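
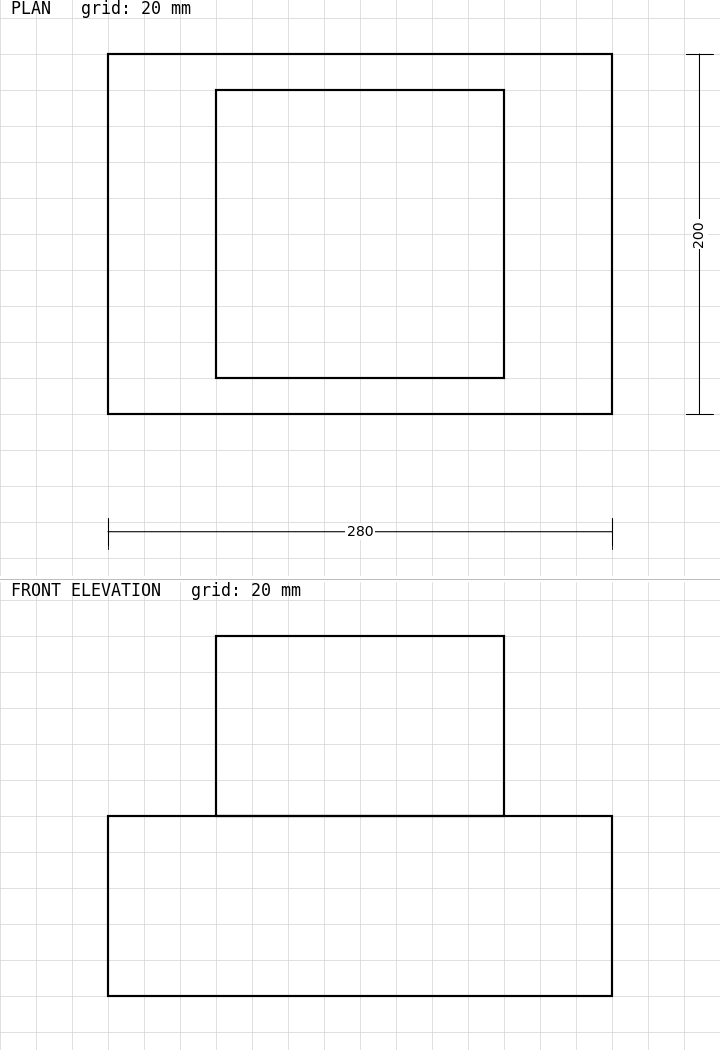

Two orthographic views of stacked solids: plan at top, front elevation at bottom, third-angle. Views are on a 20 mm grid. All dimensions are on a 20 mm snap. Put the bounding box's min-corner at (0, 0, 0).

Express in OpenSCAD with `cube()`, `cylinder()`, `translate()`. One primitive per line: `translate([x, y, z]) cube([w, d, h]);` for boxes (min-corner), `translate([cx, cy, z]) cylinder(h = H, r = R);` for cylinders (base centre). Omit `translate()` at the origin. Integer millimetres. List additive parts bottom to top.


cube([280, 200, 100]);
translate([60, 20, 100]) cube([160, 160, 100]);


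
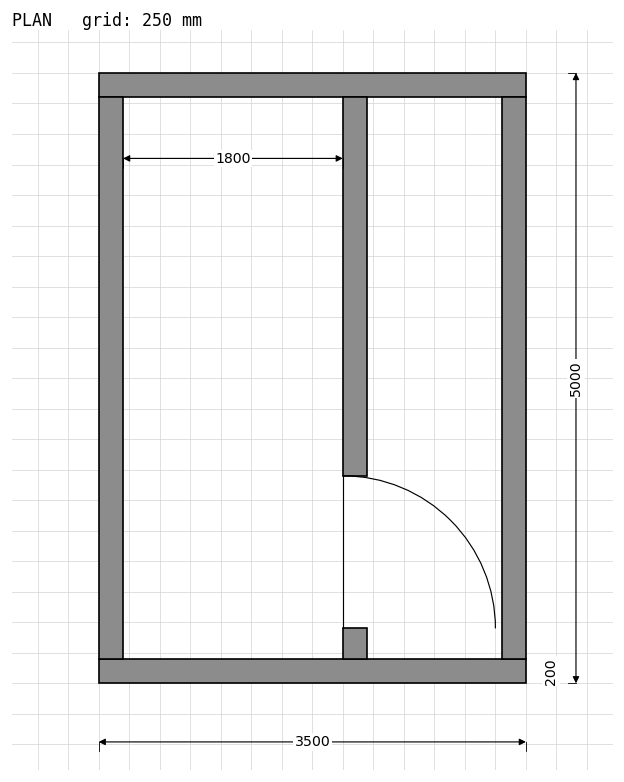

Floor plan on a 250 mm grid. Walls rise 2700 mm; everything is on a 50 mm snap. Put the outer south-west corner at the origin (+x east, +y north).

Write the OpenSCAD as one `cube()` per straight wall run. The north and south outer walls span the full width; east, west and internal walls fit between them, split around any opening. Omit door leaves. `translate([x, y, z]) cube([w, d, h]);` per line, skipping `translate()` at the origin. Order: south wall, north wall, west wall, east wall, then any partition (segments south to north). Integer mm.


cube([3500, 200, 2700]);
translate([0, 4800, 0]) cube([3500, 200, 2700]);
translate([0, 200, 0]) cube([200, 4600, 2700]);
translate([3300, 200, 0]) cube([200, 4600, 2700]);
translate([2000, 200, 0]) cube([200, 250, 2700]);
translate([2000, 1700, 0]) cube([200, 3100, 2700]);


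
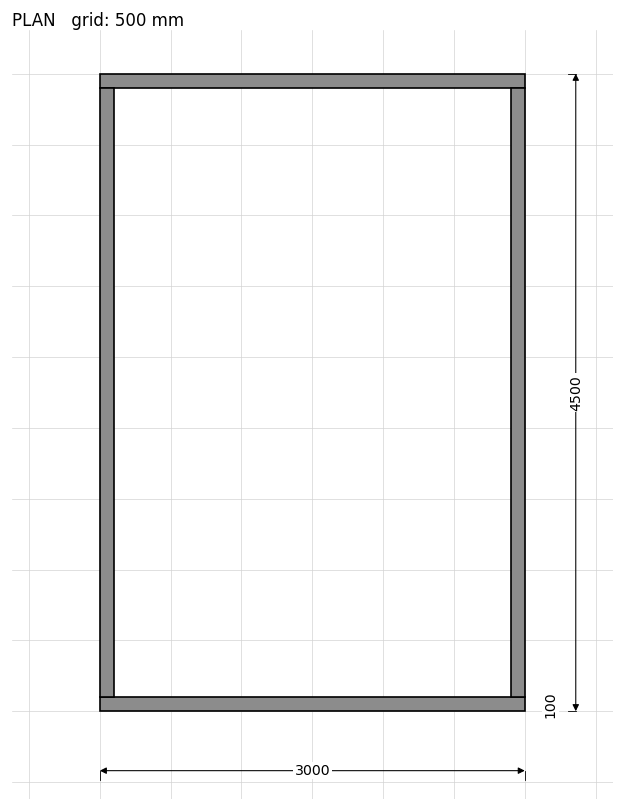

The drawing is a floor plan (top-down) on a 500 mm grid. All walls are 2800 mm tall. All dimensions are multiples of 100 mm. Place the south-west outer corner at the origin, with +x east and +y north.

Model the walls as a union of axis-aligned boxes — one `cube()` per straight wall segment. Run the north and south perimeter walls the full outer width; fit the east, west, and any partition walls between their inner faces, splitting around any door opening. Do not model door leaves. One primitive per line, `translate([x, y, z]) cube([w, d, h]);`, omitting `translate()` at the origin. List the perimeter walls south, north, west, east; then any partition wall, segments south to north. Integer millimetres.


cube([3000, 100, 2800]);
translate([0, 4400, 0]) cube([3000, 100, 2800]);
translate([0, 100, 0]) cube([100, 4300, 2800]);
translate([2900, 100, 0]) cube([100, 4300, 2800]);


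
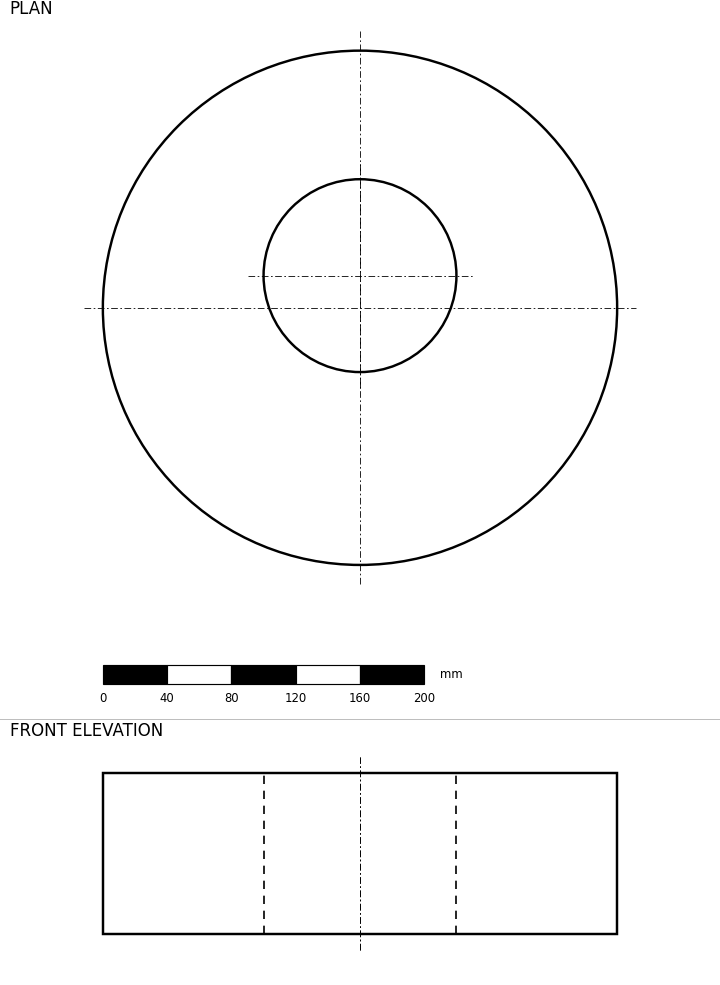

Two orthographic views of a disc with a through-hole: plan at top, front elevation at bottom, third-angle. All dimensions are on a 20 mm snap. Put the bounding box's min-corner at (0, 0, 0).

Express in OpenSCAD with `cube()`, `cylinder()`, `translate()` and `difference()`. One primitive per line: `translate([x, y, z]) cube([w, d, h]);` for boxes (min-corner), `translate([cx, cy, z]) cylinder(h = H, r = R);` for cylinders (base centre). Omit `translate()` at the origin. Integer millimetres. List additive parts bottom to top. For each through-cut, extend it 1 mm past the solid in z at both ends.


difference() {
  translate([160, 160, 0]) cylinder(h = 100, r = 160);
  translate([160, 180, -1]) cylinder(h = 102, r = 60);
}


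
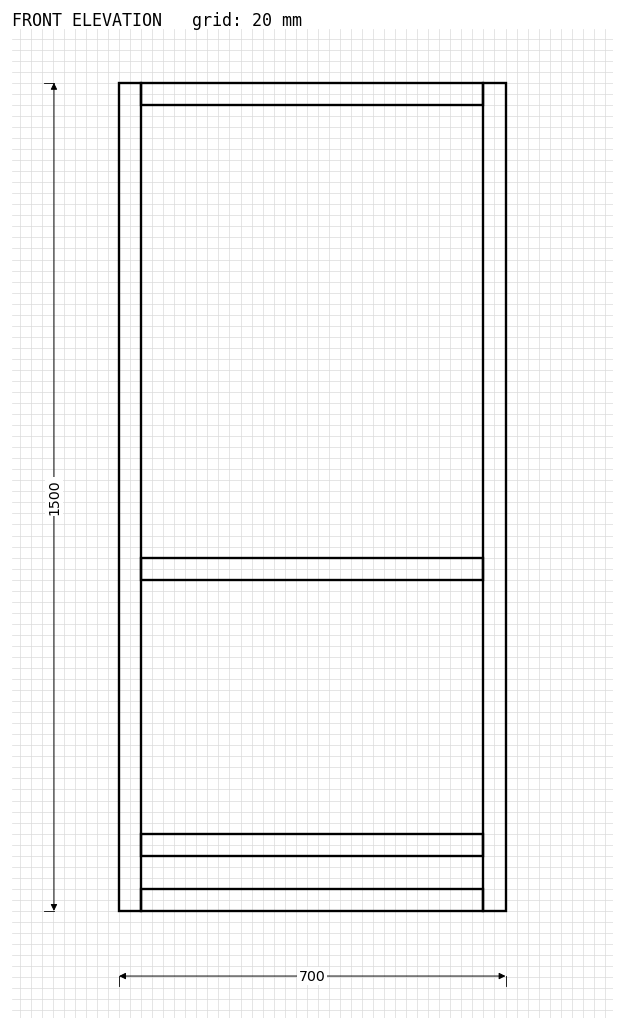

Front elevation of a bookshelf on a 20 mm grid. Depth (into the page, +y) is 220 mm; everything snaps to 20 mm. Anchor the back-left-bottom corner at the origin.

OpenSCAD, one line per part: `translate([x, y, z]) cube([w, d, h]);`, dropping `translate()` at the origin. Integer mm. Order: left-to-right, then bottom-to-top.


cube([40, 220, 1500]);
translate([40, 0, 0]) cube([620, 220, 40]);
translate([40, 0, 100]) cube([620, 220, 40]);
translate([40, 0, 600]) cube([620, 220, 40]);
translate([40, 0, 1460]) cube([620, 220, 40]);
translate([660, 0, 0]) cube([40, 220, 1500]);


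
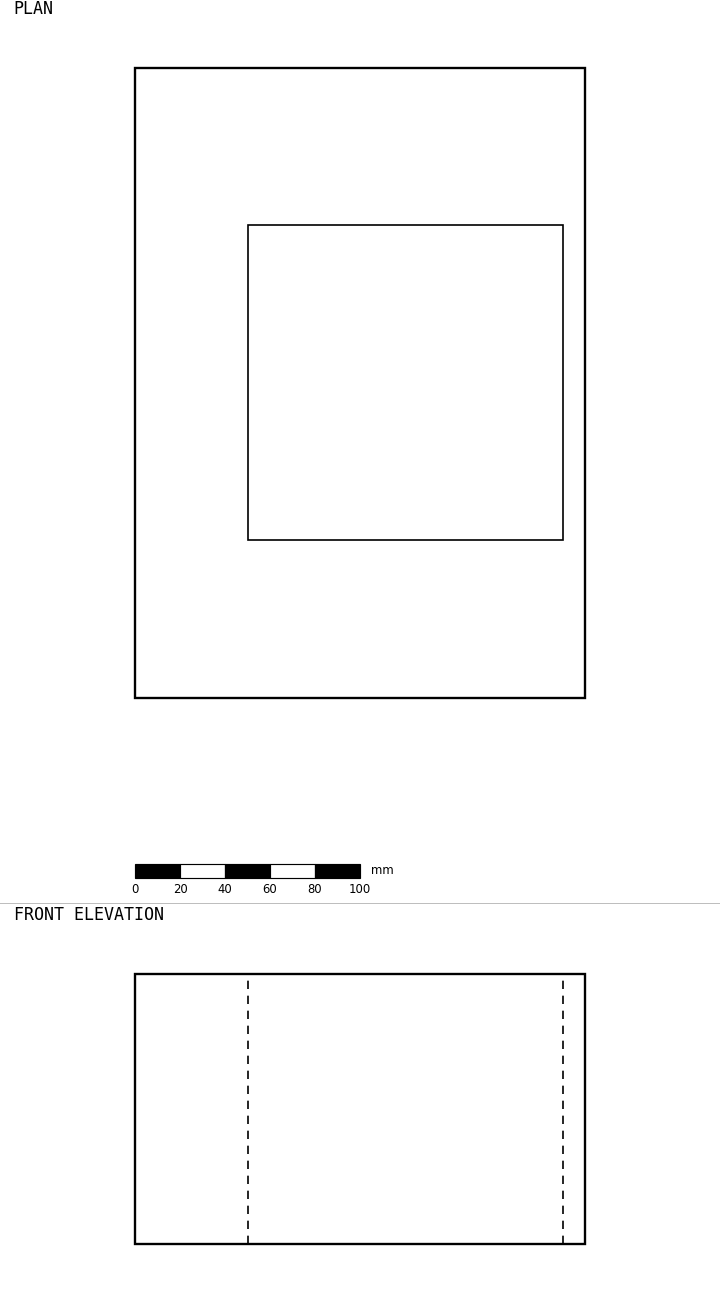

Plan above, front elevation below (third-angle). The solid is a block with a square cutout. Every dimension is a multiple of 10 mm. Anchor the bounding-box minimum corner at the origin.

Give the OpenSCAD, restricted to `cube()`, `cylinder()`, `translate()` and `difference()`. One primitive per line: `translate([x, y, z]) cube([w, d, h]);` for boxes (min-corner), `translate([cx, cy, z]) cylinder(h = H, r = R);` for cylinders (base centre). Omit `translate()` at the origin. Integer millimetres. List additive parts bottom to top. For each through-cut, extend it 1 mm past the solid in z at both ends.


difference() {
  cube([200, 280, 120]);
  translate([50, 70, -1]) cube([140, 140, 122]);
}


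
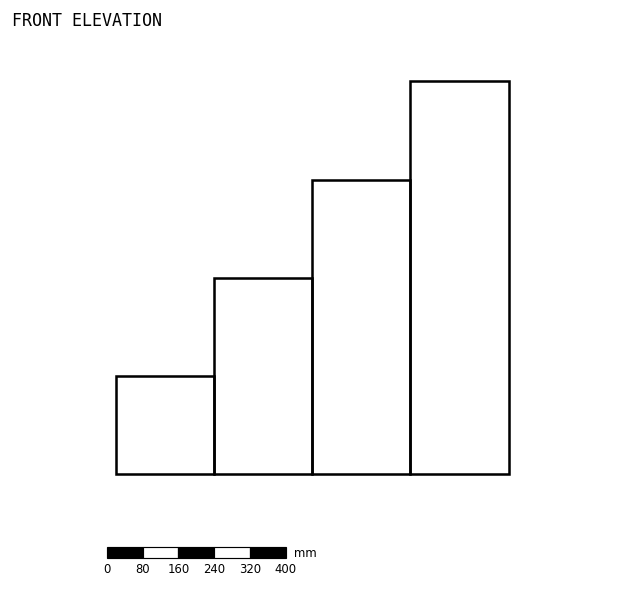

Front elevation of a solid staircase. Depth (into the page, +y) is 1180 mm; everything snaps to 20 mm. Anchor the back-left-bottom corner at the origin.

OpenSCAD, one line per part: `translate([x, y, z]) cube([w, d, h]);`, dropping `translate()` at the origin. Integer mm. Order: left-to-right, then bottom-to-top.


cube([220, 1180, 220]);
translate([220, 0, 0]) cube([220, 1180, 440]);
translate([440, 0, 0]) cube([220, 1180, 660]);
translate([660, 0, 0]) cube([220, 1180, 880]);


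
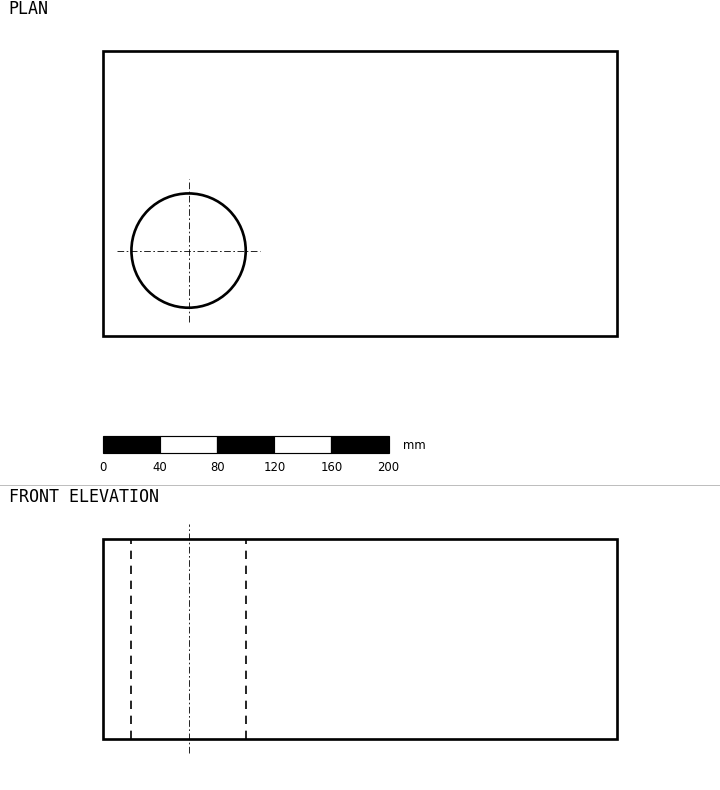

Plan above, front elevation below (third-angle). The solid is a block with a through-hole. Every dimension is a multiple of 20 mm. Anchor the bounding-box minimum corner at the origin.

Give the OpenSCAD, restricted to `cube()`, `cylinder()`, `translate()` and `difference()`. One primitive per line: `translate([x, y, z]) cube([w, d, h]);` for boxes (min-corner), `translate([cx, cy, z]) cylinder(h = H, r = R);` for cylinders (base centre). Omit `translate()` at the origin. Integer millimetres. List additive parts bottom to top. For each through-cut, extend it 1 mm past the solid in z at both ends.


difference() {
  cube([360, 200, 140]);
  translate([60, 60, -1]) cylinder(h = 142, r = 40);
}


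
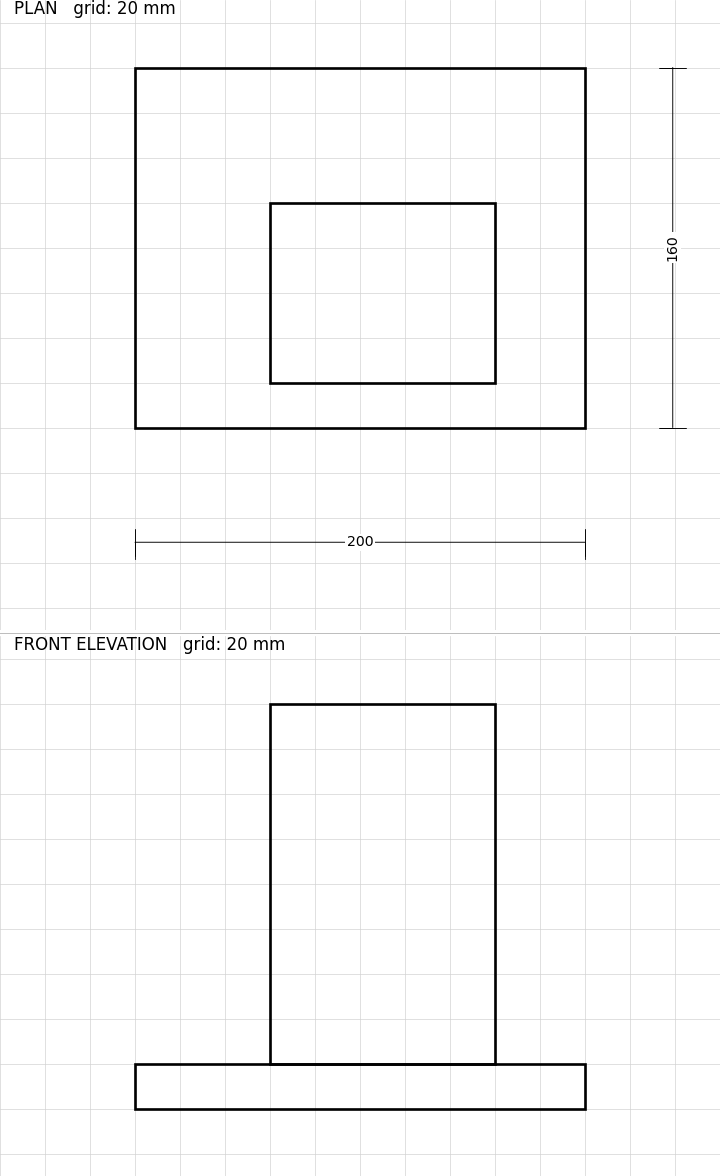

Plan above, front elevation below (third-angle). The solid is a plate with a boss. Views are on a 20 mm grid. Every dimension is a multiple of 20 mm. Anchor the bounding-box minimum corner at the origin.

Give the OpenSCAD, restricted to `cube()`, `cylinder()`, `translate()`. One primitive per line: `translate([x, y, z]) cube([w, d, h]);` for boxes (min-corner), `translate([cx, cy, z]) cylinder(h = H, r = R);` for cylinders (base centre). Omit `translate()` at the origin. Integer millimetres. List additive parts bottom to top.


cube([200, 160, 20]);
translate([60, 20, 20]) cube([100, 80, 160]);


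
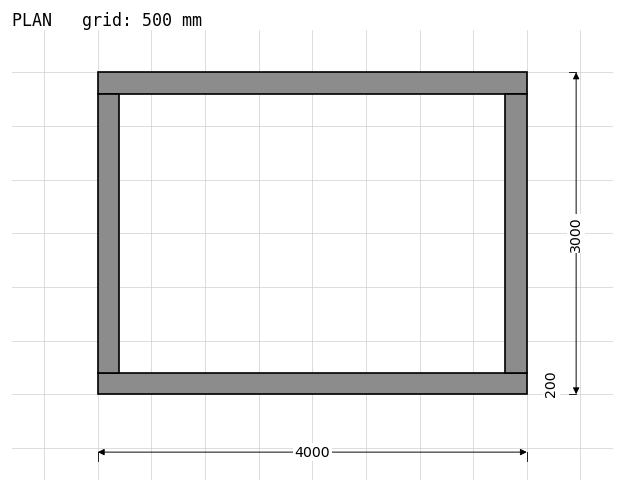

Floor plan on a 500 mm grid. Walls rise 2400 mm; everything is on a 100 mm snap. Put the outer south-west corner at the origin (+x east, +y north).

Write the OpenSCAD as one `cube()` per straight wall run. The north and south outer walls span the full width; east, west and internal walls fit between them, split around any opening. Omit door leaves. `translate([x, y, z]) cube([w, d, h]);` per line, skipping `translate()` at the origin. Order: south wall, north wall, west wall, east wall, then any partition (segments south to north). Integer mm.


cube([4000, 200, 2400]);
translate([0, 2800, 0]) cube([4000, 200, 2400]);
translate([0, 200, 0]) cube([200, 2600, 2400]);
translate([3800, 200, 0]) cube([200, 2600, 2400]);


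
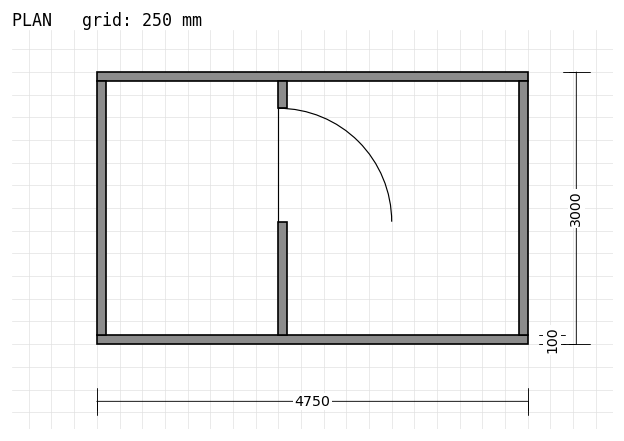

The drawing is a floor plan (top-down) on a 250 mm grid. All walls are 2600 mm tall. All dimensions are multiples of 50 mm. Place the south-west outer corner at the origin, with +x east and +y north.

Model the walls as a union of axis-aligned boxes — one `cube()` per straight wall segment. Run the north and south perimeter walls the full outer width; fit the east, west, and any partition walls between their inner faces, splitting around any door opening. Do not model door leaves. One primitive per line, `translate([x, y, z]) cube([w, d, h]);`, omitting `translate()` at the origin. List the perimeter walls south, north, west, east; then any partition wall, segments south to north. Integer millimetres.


cube([4750, 100, 2600]);
translate([0, 2900, 0]) cube([4750, 100, 2600]);
translate([0, 100, 0]) cube([100, 2800, 2600]);
translate([4650, 100, 0]) cube([100, 2800, 2600]);
translate([2000, 100, 0]) cube([100, 1250, 2600]);
translate([2000, 2600, 0]) cube([100, 300, 2600]);


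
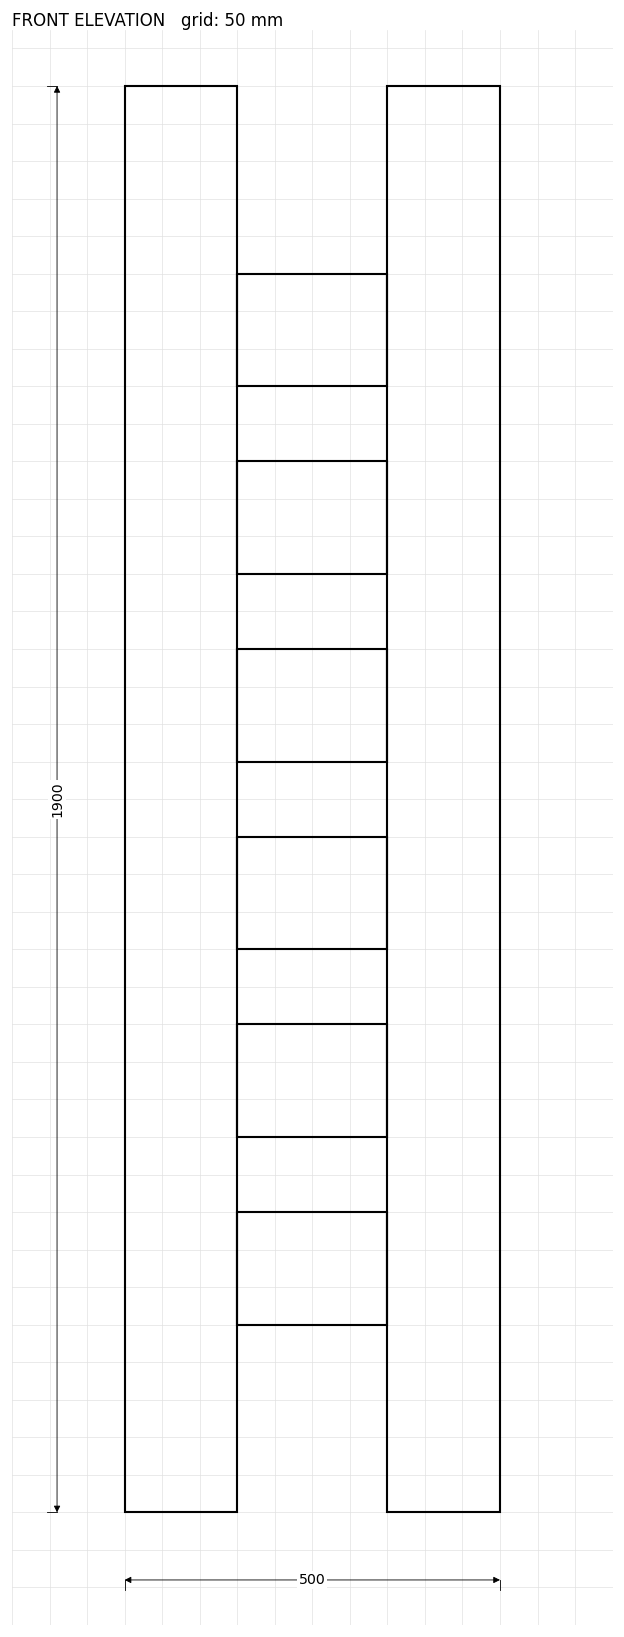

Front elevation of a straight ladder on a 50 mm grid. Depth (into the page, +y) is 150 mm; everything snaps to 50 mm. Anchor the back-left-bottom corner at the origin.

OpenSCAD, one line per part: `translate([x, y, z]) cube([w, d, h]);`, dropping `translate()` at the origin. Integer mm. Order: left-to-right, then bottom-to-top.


cube([150, 150, 1900]);
translate([150, 0, 250]) cube([200, 150, 150]);
translate([150, 0, 500]) cube([200, 150, 150]);
translate([150, 0, 750]) cube([200, 150, 150]);
translate([150, 0, 1000]) cube([200, 150, 150]);
translate([150, 0, 1250]) cube([200, 150, 150]);
translate([150, 0, 1500]) cube([200, 150, 150]);
translate([350, 0, 0]) cube([150, 150, 1900]);


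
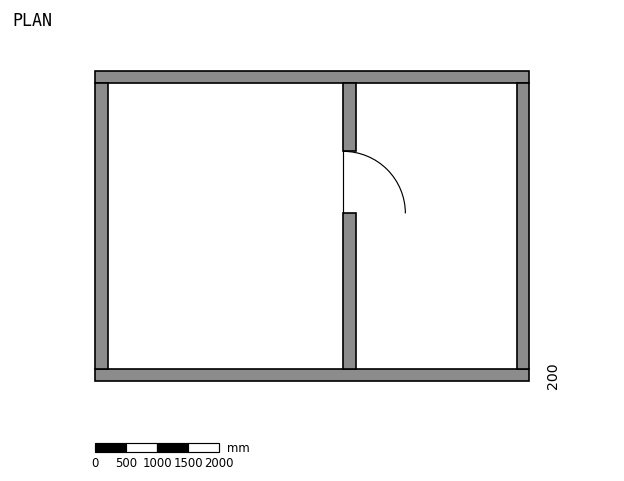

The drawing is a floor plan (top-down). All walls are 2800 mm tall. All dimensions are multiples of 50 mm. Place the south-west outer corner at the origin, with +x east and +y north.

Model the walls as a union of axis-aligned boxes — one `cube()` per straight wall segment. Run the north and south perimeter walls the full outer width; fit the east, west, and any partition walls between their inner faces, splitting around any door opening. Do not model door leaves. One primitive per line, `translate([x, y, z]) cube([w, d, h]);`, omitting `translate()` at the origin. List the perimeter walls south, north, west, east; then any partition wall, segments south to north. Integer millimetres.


cube([7000, 200, 2800]);
translate([0, 4800, 0]) cube([7000, 200, 2800]);
translate([0, 200, 0]) cube([200, 4600, 2800]);
translate([6800, 200, 0]) cube([200, 4600, 2800]);
translate([4000, 200, 0]) cube([200, 2500, 2800]);
translate([4000, 3700, 0]) cube([200, 1100, 2800]);


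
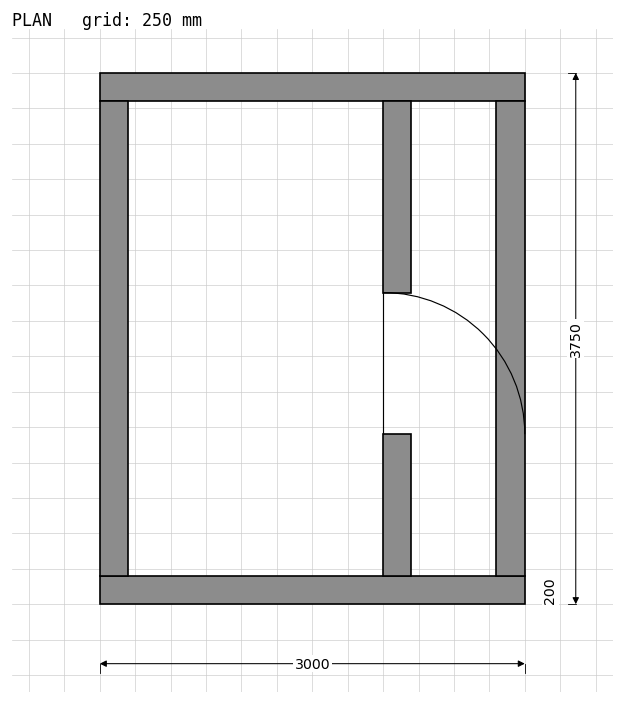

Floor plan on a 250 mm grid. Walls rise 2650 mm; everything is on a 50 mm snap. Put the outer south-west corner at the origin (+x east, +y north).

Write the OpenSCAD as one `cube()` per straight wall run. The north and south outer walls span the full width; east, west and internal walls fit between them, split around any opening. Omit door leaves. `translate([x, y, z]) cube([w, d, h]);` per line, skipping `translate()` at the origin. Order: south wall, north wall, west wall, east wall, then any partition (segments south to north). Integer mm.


cube([3000, 200, 2650]);
translate([0, 3550, 0]) cube([3000, 200, 2650]);
translate([0, 200, 0]) cube([200, 3350, 2650]);
translate([2800, 200, 0]) cube([200, 3350, 2650]);
translate([2000, 200, 0]) cube([200, 1000, 2650]);
translate([2000, 2200, 0]) cube([200, 1350, 2650]);


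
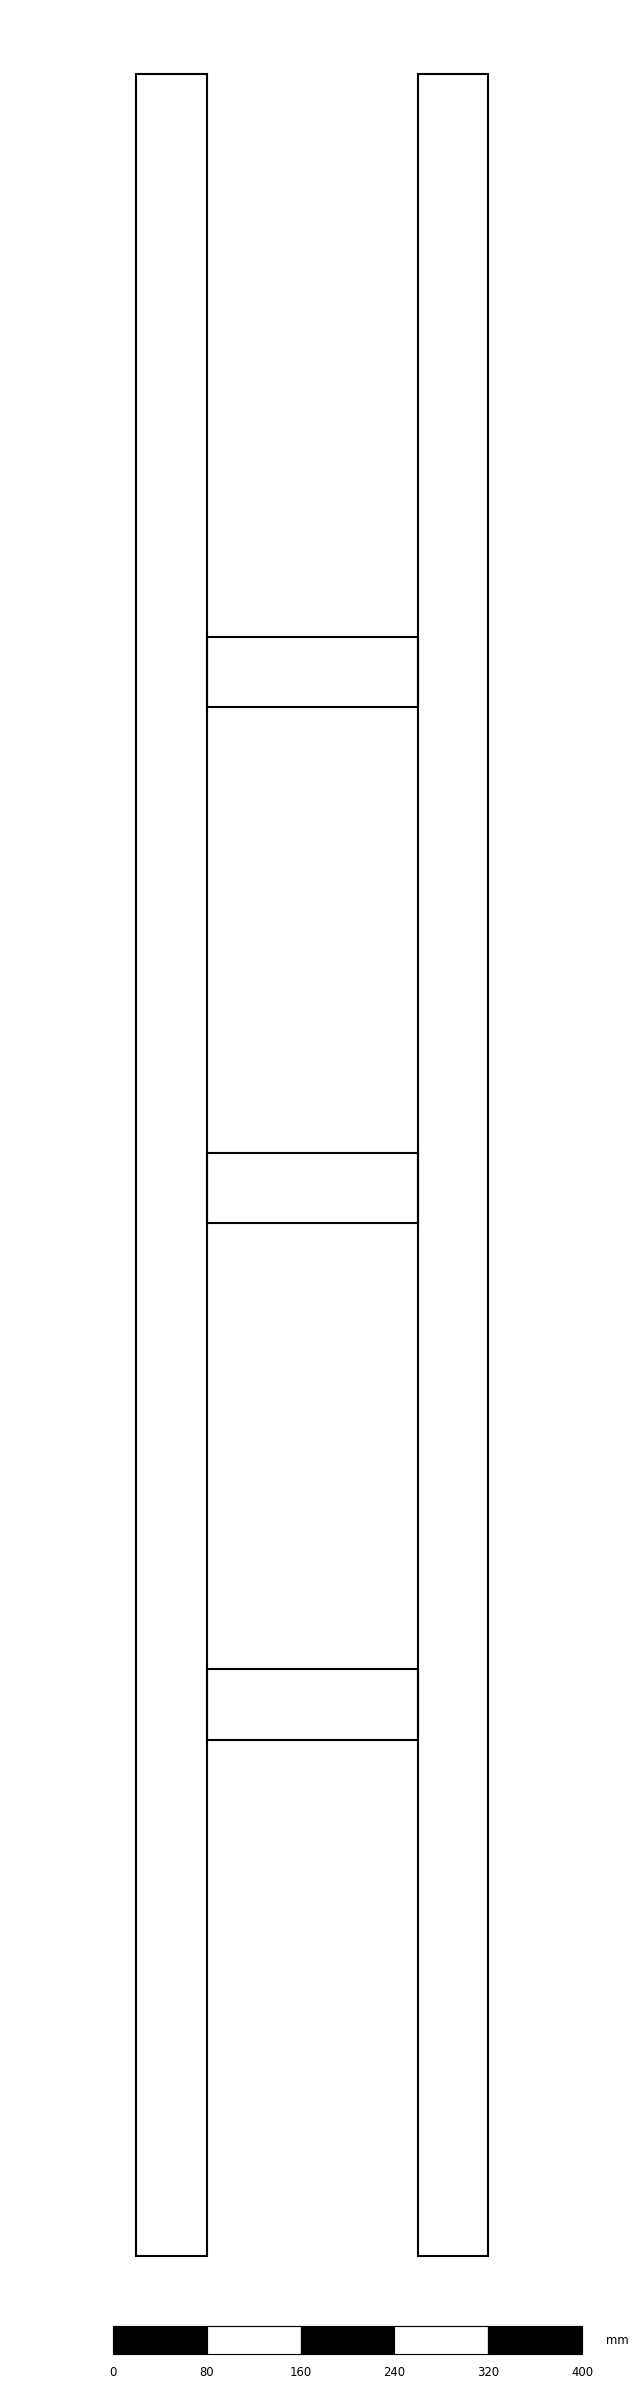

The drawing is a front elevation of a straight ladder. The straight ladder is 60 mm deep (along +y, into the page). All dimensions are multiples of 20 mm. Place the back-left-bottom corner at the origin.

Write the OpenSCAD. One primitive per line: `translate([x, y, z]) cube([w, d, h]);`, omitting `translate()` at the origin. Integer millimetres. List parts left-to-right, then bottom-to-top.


cube([60, 60, 1860]);
translate([60, 0, 440]) cube([180, 60, 60]);
translate([60, 0, 880]) cube([180, 60, 60]);
translate([60, 0, 1320]) cube([180, 60, 60]);
translate([240, 0, 0]) cube([60, 60, 1860]);


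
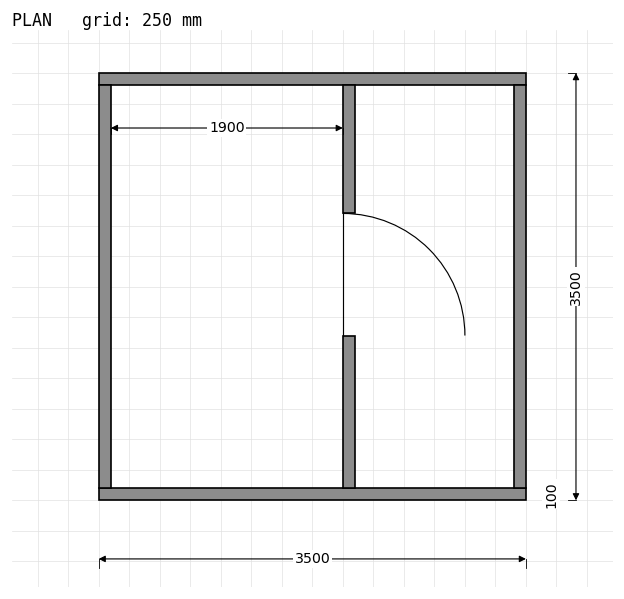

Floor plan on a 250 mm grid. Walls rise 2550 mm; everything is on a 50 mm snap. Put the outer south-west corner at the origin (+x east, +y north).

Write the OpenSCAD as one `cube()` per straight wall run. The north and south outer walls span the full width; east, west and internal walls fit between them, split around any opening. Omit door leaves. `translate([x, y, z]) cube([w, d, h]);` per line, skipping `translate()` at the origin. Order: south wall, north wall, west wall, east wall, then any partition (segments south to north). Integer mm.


cube([3500, 100, 2550]);
translate([0, 3400, 0]) cube([3500, 100, 2550]);
translate([0, 100, 0]) cube([100, 3300, 2550]);
translate([3400, 100, 0]) cube([100, 3300, 2550]);
translate([2000, 100, 0]) cube([100, 1250, 2550]);
translate([2000, 2350, 0]) cube([100, 1050, 2550]);


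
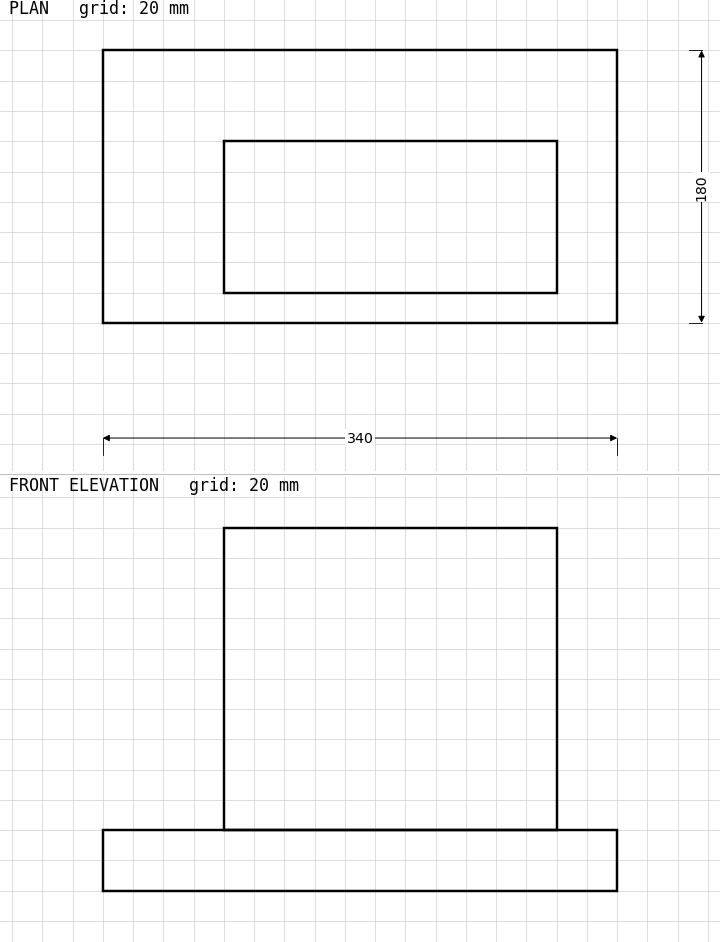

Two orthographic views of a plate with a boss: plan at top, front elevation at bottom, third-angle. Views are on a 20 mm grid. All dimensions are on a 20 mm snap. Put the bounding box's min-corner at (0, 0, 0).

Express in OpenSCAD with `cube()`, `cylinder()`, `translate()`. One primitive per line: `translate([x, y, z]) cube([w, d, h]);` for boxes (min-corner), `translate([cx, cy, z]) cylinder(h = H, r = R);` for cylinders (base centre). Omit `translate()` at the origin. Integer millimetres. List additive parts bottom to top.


cube([340, 180, 40]);
translate([80, 20, 40]) cube([220, 100, 200]);


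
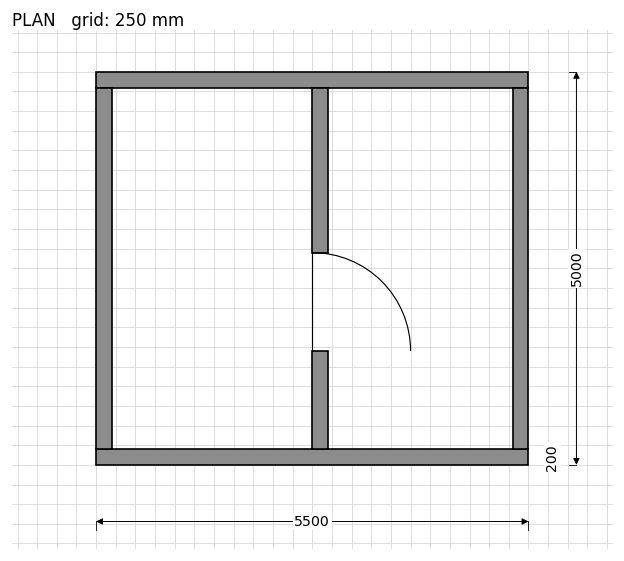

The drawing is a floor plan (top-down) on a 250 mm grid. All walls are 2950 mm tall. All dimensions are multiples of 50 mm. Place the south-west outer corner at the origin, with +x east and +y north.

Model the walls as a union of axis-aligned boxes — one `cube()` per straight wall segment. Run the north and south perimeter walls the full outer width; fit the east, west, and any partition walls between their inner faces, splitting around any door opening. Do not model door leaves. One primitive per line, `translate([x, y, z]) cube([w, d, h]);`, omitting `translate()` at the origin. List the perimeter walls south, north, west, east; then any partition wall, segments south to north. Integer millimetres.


cube([5500, 200, 2950]);
translate([0, 4800, 0]) cube([5500, 200, 2950]);
translate([0, 200, 0]) cube([200, 4600, 2950]);
translate([5300, 200, 0]) cube([200, 4600, 2950]);
translate([2750, 200, 0]) cube([200, 1250, 2950]);
translate([2750, 2700, 0]) cube([200, 2100, 2950]);


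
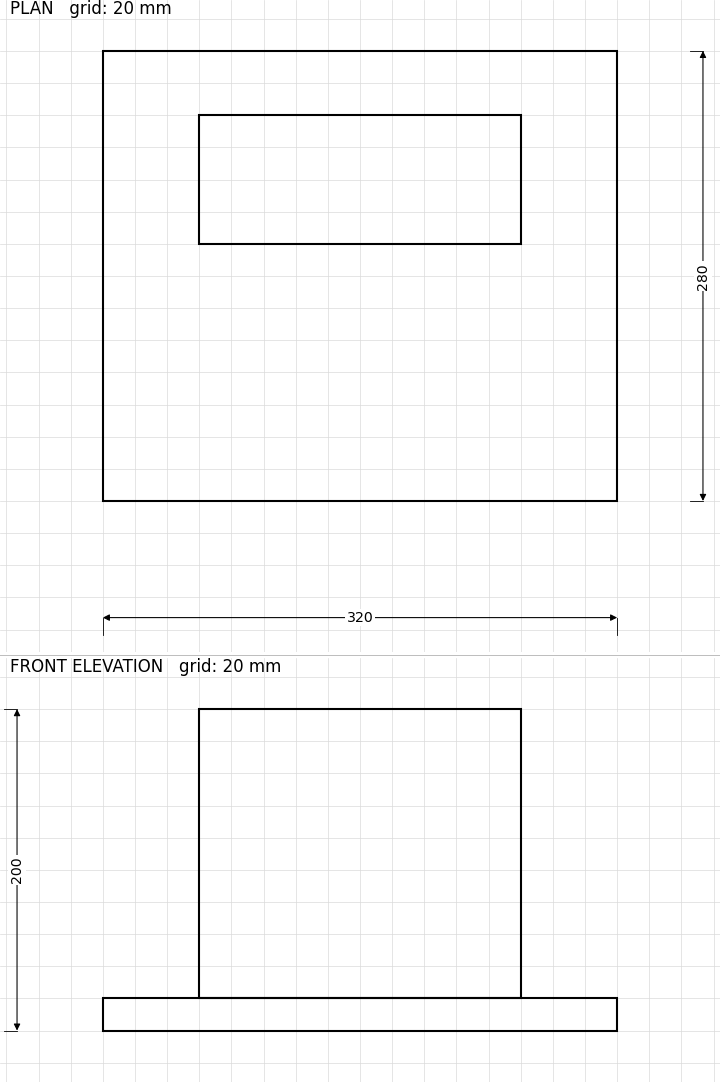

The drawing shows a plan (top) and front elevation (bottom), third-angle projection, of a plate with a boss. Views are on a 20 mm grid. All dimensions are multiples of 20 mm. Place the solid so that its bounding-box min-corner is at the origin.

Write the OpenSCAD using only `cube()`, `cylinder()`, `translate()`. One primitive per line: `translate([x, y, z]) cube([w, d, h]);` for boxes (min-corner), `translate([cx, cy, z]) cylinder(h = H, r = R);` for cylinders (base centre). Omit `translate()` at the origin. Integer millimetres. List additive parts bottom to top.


cube([320, 280, 20]);
translate([60, 160, 20]) cube([200, 80, 180]);


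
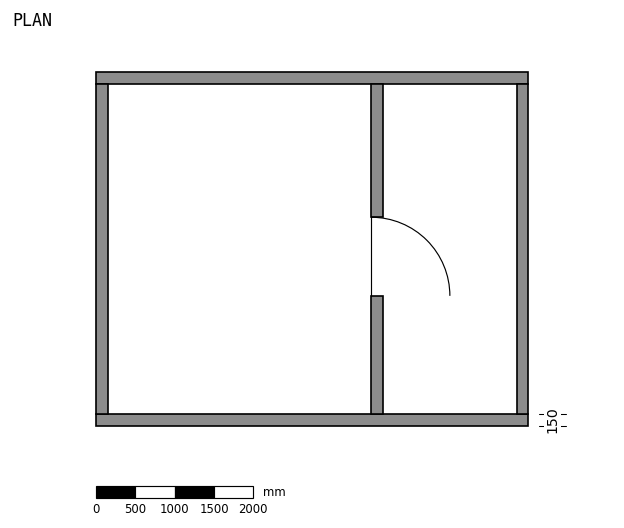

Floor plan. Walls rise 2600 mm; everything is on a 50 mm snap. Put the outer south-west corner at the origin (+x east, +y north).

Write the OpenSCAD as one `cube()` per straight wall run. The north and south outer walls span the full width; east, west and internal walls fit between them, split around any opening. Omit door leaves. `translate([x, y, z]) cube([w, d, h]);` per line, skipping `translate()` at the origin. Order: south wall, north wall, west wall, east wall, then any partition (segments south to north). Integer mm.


cube([5500, 150, 2600]);
translate([0, 4350, 0]) cube([5500, 150, 2600]);
translate([0, 150, 0]) cube([150, 4200, 2600]);
translate([5350, 150, 0]) cube([150, 4200, 2600]);
translate([3500, 150, 0]) cube([150, 1500, 2600]);
translate([3500, 2650, 0]) cube([150, 1700, 2600]);


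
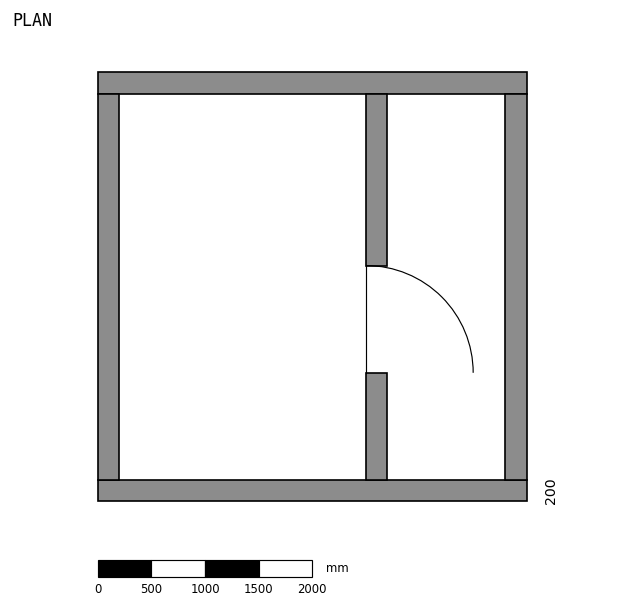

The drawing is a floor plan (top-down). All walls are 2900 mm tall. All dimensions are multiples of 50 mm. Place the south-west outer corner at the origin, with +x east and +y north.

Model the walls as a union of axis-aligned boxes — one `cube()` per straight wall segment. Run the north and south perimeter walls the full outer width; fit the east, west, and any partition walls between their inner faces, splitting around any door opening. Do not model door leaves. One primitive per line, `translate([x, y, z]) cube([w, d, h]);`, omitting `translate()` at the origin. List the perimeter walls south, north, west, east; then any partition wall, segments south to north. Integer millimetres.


cube([4000, 200, 2900]);
translate([0, 3800, 0]) cube([4000, 200, 2900]);
translate([0, 200, 0]) cube([200, 3600, 2900]);
translate([3800, 200, 0]) cube([200, 3600, 2900]);
translate([2500, 200, 0]) cube([200, 1000, 2900]);
translate([2500, 2200, 0]) cube([200, 1600, 2900]);


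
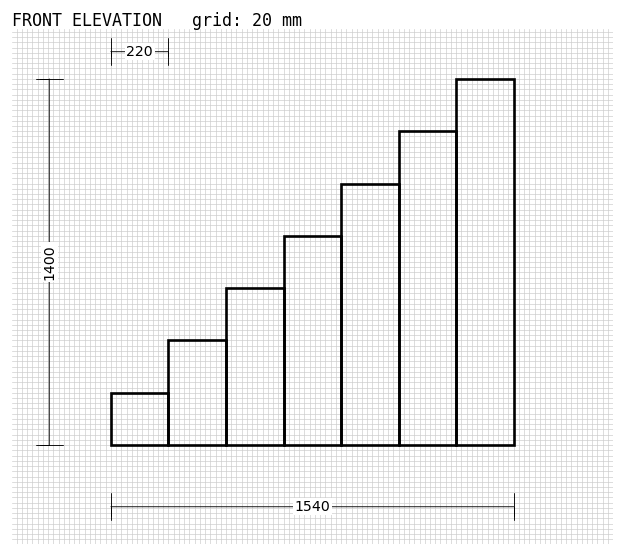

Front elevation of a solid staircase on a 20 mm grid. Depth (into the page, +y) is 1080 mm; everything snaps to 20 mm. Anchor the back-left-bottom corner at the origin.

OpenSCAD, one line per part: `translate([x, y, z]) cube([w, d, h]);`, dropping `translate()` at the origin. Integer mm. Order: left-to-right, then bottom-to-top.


cube([220, 1080, 200]);
translate([220, 0, 0]) cube([220, 1080, 400]);
translate([440, 0, 0]) cube([220, 1080, 600]);
translate([660, 0, 0]) cube([220, 1080, 800]);
translate([880, 0, 0]) cube([220, 1080, 1000]);
translate([1100, 0, 0]) cube([220, 1080, 1200]);
translate([1320, 0, 0]) cube([220, 1080, 1400]);


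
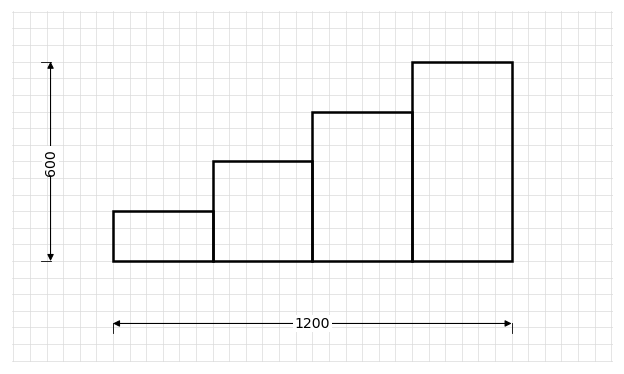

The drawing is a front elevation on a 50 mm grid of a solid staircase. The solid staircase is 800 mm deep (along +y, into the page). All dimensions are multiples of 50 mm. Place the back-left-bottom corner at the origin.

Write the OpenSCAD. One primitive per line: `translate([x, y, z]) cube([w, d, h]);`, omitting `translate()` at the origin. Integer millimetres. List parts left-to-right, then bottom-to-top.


cube([300, 800, 150]);
translate([300, 0, 0]) cube([300, 800, 300]);
translate([600, 0, 0]) cube([300, 800, 450]);
translate([900, 0, 0]) cube([300, 800, 600]);


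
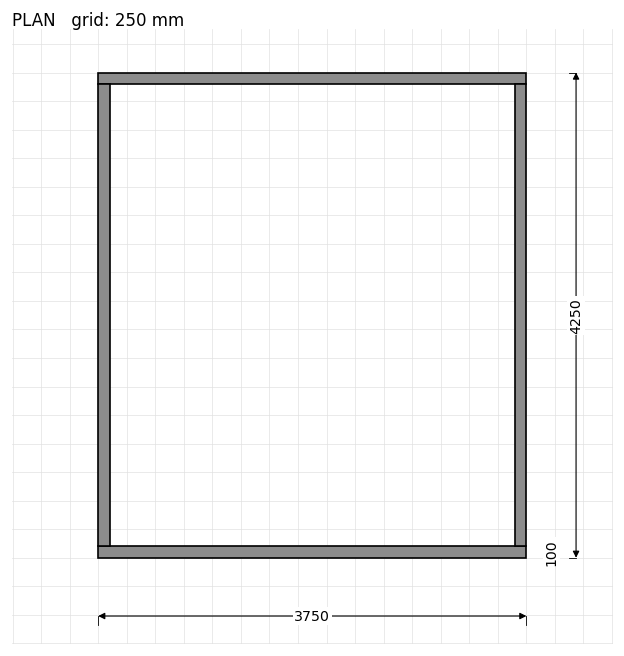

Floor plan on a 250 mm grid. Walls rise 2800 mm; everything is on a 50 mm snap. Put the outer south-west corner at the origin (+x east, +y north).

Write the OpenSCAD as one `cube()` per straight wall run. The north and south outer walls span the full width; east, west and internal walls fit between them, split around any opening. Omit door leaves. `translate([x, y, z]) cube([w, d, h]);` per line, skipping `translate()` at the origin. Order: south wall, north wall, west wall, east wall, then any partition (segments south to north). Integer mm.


cube([3750, 100, 2800]);
translate([0, 4150, 0]) cube([3750, 100, 2800]);
translate([0, 100, 0]) cube([100, 4050, 2800]);
translate([3650, 100, 0]) cube([100, 4050, 2800]);


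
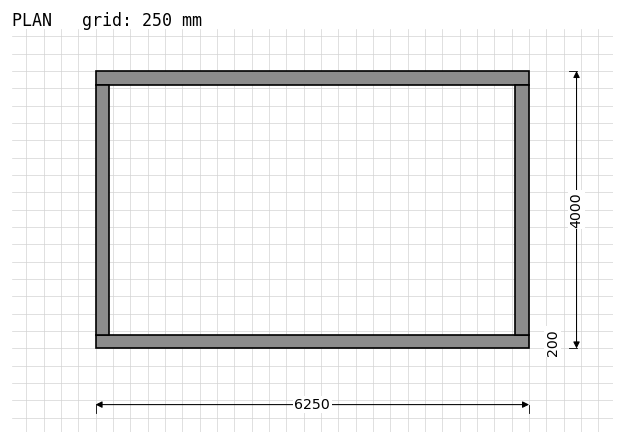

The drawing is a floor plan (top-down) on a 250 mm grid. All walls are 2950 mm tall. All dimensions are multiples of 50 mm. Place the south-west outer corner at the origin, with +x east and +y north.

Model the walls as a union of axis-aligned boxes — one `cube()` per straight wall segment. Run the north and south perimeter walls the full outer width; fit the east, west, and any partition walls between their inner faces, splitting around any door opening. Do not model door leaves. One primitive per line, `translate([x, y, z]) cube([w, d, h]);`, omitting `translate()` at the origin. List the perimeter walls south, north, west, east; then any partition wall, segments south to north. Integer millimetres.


cube([6250, 200, 2950]);
translate([0, 3800, 0]) cube([6250, 200, 2950]);
translate([0, 200, 0]) cube([200, 3600, 2950]);
translate([6050, 200, 0]) cube([200, 3600, 2950]);


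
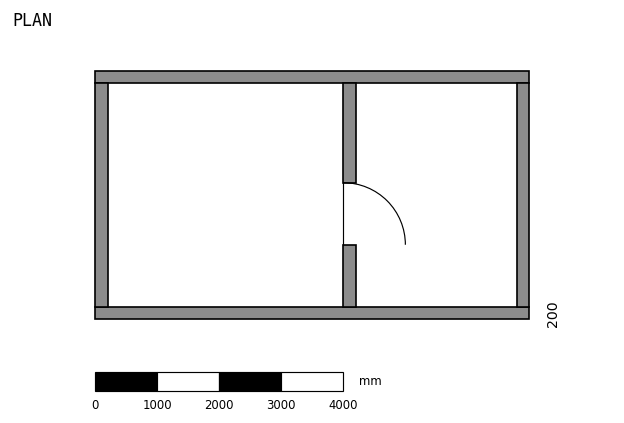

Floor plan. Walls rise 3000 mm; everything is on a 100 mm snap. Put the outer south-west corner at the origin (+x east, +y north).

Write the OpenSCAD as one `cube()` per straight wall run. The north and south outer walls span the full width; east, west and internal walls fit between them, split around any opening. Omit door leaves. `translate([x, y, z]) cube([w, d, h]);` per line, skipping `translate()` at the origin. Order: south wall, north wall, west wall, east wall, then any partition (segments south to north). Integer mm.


cube([7000, 200, 3000]);
translate([0, 3800, 0]) cube([7000, 200, 3000]);
translate([0, 200, 0]) cube([200, 3600, 3000]);
translate([6800, 200, 0]) cube([200, 3600, 3000]);
translate([4000, 200, 0]) cube([200, 1000, 3000]);
translate([4000, 2200, 0]) cube([200, 1600, 3000]);


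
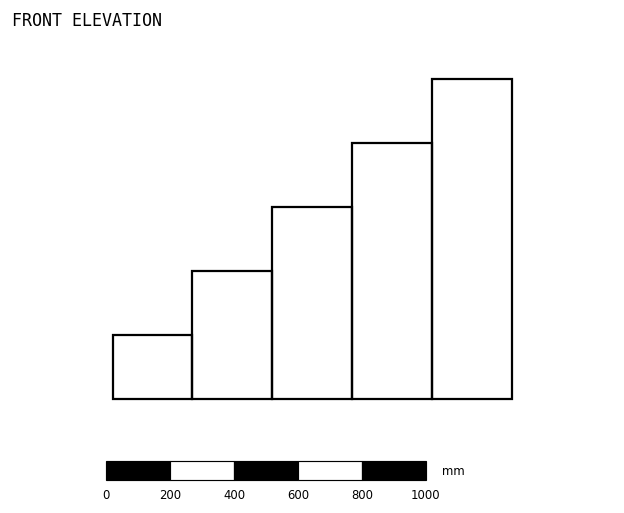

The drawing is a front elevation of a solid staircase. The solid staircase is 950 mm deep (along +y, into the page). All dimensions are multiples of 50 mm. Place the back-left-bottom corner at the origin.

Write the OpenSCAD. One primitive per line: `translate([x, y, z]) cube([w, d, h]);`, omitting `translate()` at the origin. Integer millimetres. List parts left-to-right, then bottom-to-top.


cube([250, 950, 200]);
translate([250, 0, 0]) cube([250, 950, 400]);
translate([500, 0, 0]) cube([250, 950, 600]);
translate([750, 0, 0]) cube([250, 950, 800]);
translate([1000, 0, 0]) cube([250, 950, 1000]);


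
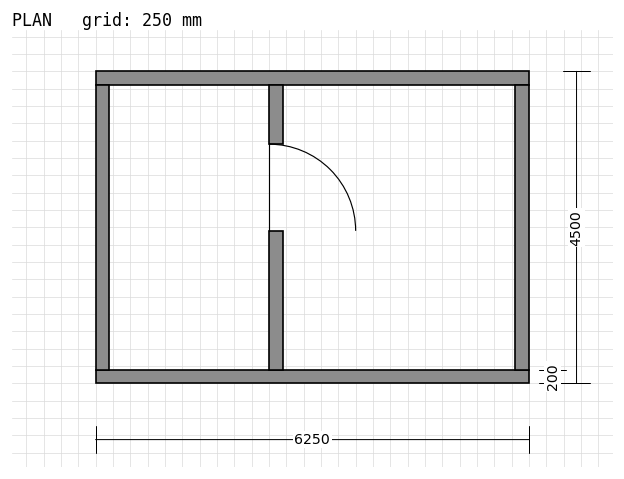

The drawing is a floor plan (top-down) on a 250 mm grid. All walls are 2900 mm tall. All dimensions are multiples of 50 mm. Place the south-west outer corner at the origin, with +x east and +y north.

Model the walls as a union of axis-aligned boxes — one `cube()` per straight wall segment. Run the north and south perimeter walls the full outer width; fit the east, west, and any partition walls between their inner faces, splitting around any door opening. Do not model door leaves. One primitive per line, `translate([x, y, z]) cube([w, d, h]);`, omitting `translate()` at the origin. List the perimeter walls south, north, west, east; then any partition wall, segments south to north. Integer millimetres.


cube([6250, 200, 2900]);
translate([0, 4300, 0]) cube([6250, 200, 2900]);
translate([0, 200, 0]) cube([200, 4100, 2900]);
translate([6050, 200, 0]) cube([200, 4100, 2900]);
translate([2500, 200, 0]) cube([200, 2000, 2900]);
translate([2500, 3450, 0]) cube([200, 850, 2900]);


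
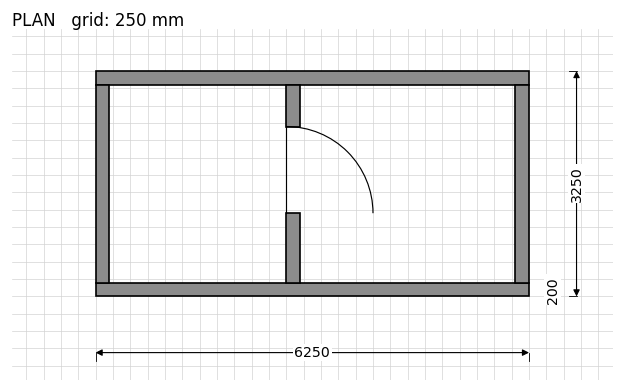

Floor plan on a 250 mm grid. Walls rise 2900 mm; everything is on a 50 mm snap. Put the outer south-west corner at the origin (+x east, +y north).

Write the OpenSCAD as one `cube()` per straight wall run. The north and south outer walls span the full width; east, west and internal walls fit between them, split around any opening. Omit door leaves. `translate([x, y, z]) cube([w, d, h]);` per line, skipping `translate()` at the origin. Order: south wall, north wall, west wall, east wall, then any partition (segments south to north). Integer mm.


cube([6250, 200, 2900]);
translate([0, 3050, 0]) cube([6250, 200, 2900]);
translate([0, 200, 0]) cube([200, 2850, 2900]);
translate([6050, 200, 0]) cube([200, 2850, 2900]);
translate([2750, 200, 0]) cube([200, 1000, 2900]);
translate([2750, 2450, 0]) cube([200, 600, 2900]);


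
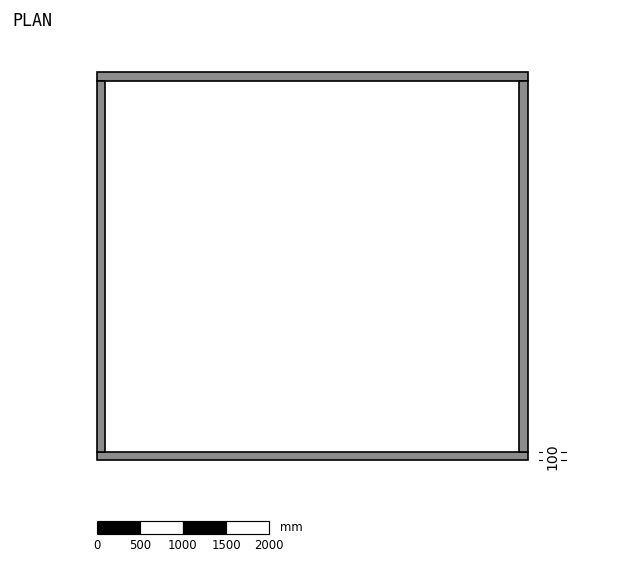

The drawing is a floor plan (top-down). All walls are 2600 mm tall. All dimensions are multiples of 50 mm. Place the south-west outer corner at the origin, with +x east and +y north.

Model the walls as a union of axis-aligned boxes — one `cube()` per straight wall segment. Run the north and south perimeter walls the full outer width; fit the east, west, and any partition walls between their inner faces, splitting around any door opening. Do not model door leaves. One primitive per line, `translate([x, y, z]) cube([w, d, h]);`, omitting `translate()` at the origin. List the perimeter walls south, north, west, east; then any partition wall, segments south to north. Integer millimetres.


cube([5000, 100, 2600]);
translate([0, 4400, 0]) cube([5000, 100, 2600]);
translate([0, 100, 0]) cube([100, 4300, 2600]);
translate([4900, 100, 0]) cube([100, 4300, 2600]);


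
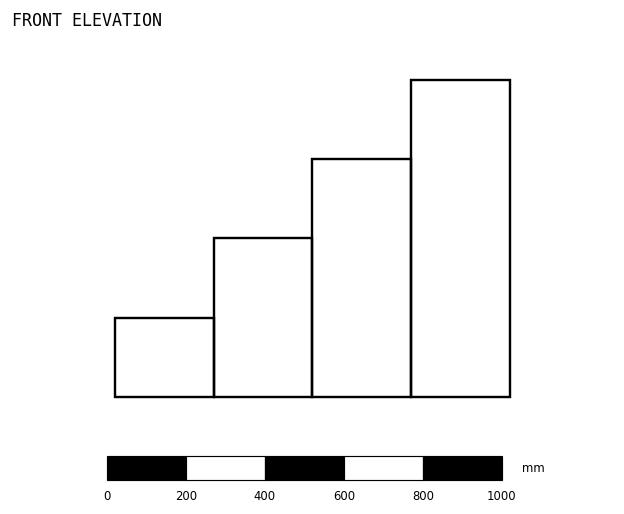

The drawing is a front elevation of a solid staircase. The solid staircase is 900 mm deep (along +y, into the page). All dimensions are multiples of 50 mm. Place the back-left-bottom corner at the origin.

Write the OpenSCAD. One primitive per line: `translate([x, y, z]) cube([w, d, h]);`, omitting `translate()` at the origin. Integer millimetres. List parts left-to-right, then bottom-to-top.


cube([250, 900, 200]);
translate([250, 0, 0]) cube([250, 900, 400]);
translate([500, 0, 0]) cube([250, 900, 600]);
translate([750, 0, 0]) cube([250, 900, 800]);


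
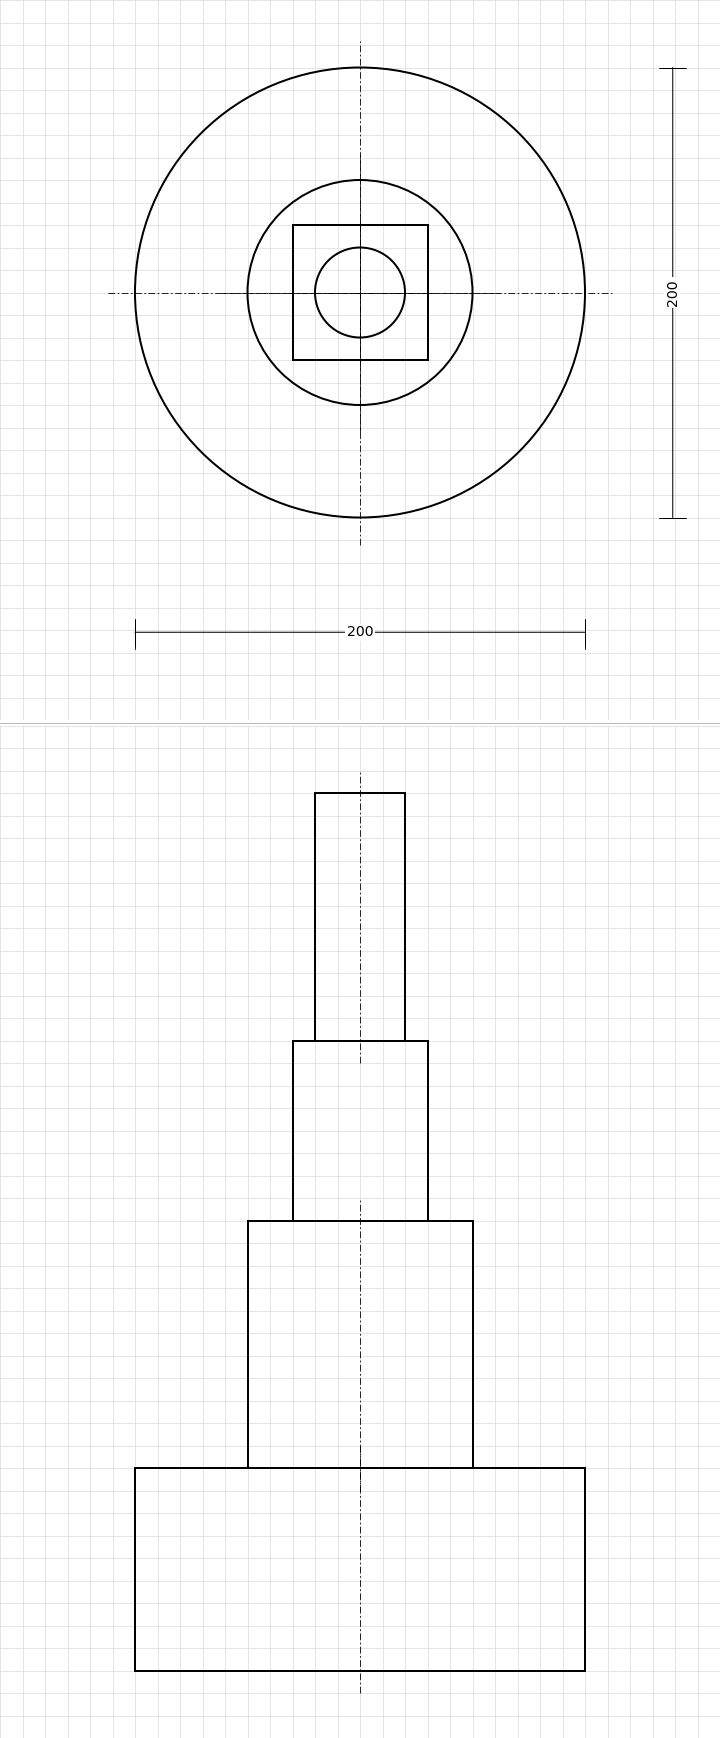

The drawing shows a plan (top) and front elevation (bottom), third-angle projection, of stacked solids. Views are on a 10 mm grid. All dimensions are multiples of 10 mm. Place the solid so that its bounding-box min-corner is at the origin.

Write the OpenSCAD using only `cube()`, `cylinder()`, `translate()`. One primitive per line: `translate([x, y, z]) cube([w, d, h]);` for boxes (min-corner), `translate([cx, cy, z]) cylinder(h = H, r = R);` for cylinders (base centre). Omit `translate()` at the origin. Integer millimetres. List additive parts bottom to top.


translate([100, 100, 0]) cylinder(h = 90, r = 100);
translate([100, 100, 90]) cylinder(h = 110, r = 50);
translate([70, 70, 200]) cube([60, 60, 80]);
translate([100, 100, 280]) cylinder(h = 110, r = 20);


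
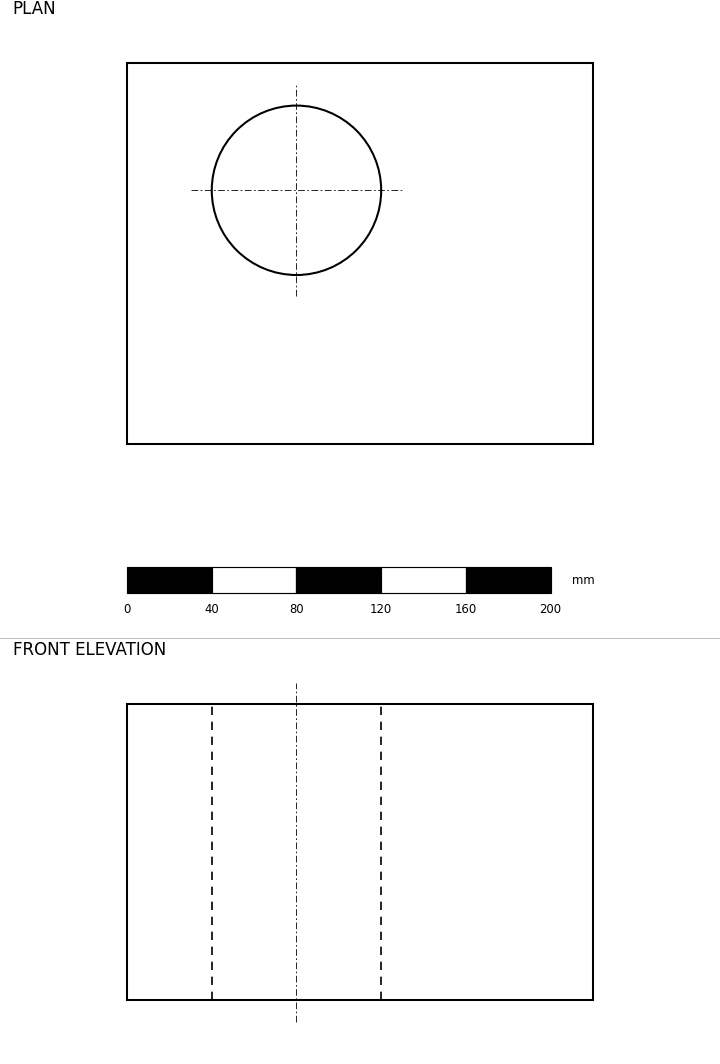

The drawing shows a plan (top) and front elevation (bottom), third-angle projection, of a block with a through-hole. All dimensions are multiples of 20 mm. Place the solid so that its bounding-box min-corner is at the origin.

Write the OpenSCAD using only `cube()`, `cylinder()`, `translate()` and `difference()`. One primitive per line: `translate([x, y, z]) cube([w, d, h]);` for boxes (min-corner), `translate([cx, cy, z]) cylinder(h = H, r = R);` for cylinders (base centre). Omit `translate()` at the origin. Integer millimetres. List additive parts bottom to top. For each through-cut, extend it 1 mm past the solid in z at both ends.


difference() {
  cube([220, 180, 140]);
  translate([80, 120, -1]) cylinder(h = 142, r = 40);
}


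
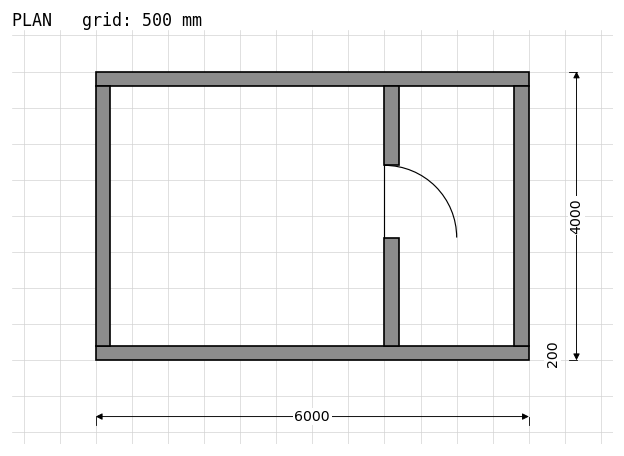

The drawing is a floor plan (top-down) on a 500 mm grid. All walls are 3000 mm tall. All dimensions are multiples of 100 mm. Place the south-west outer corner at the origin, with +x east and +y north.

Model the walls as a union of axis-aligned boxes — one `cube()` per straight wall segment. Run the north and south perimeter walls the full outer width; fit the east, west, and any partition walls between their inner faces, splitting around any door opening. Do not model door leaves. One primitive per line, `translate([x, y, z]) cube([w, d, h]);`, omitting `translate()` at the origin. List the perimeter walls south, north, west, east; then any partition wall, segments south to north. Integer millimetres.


cube([6000, 200, 3000]);
translate([0, 3800, 0]) cube([6000, 200, 3000]);
translate([0, 200, 0]) cube([200, 3600, 3000]);
translate([5800, 200, 0]) cube([200, 3600, 3000]);
translate([4000, 200, 0]) cube([200, 1500, 3000]);
translate([4000, 2700, 0]) cube([200, 1100, 3000]);


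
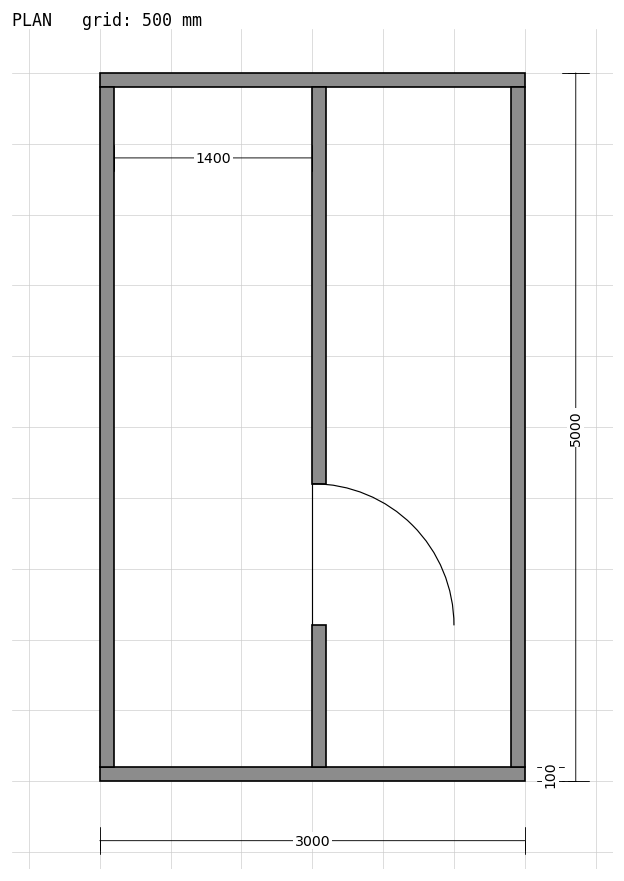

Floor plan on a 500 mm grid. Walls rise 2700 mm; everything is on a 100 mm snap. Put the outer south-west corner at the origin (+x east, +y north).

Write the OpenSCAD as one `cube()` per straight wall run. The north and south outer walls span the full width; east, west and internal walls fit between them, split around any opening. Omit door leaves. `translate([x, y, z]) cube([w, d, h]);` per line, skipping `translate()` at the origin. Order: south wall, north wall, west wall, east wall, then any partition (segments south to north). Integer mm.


cube([3000, 100, 2700]);
translate([0, 4900, 0]) cube([3000, 100, 2700]);
translate([0, 100, 0]) cube([100, 4800, 2700]);
translate([2900, 100, 0]) cube([100, 4800, 2700]);
translate([1500, 100, 0]) cube([100, 1000, 2700]);
translate([1500, 2100, 0]) cube([100, 2800, 2700]);


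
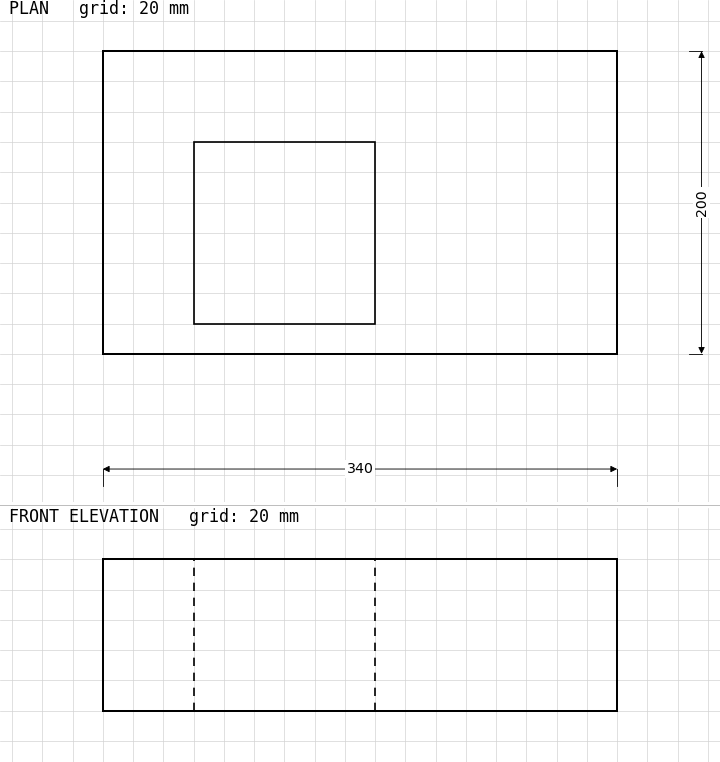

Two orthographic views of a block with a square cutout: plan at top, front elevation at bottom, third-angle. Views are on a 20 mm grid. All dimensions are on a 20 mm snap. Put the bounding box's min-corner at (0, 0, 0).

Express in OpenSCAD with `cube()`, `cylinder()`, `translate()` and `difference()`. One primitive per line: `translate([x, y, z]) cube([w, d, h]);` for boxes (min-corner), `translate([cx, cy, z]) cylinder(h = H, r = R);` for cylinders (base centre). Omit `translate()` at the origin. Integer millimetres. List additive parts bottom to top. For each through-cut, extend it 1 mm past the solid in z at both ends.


difference() {
  cube([340, 200, 100]);
  translate([60, 20, -1]) cube([120, 120, 102]);
}


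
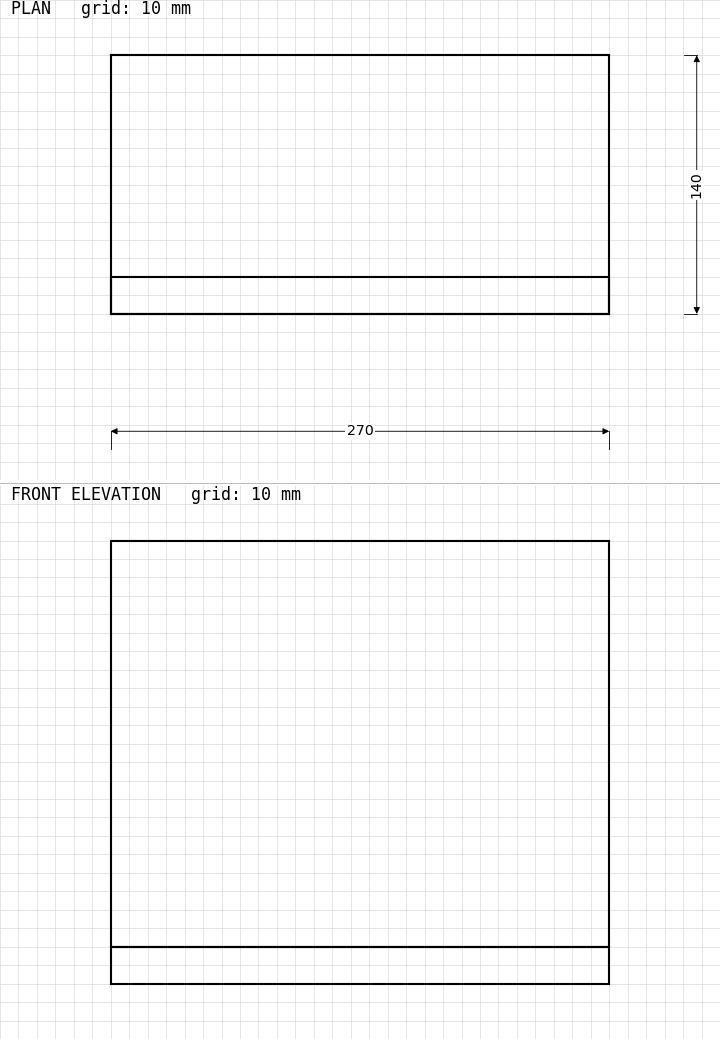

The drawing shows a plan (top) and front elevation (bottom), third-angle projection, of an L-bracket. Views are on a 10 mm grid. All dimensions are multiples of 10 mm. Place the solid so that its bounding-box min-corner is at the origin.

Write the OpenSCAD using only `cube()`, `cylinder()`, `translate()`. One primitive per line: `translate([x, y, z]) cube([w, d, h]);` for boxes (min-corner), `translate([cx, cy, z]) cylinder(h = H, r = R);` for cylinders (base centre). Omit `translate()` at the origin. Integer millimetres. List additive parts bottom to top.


cube([270, 140, 20]);
translate([0, 0, 20]) cube([270, 20, 220]);


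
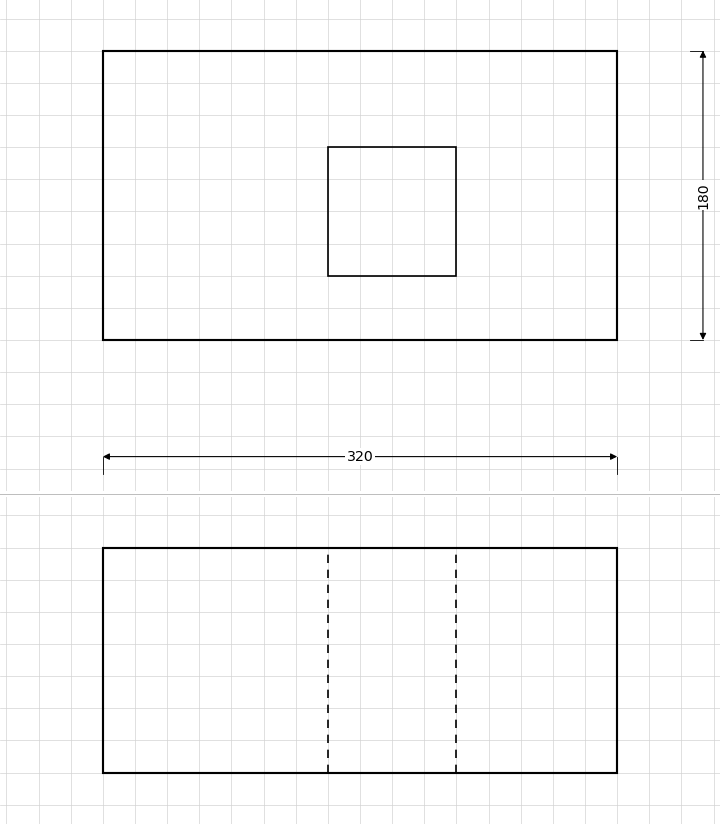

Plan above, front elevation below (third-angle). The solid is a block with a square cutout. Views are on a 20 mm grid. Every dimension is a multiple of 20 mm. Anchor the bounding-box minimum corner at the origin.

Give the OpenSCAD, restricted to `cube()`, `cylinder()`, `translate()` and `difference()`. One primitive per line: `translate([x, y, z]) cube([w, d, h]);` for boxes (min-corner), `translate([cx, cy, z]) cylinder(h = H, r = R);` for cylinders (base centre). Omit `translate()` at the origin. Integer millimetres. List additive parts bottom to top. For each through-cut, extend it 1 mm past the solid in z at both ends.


difference() {
  cube([320, 180, 140]);
  translate([140, 40, -1]) cube([80, 80, 142]);
}


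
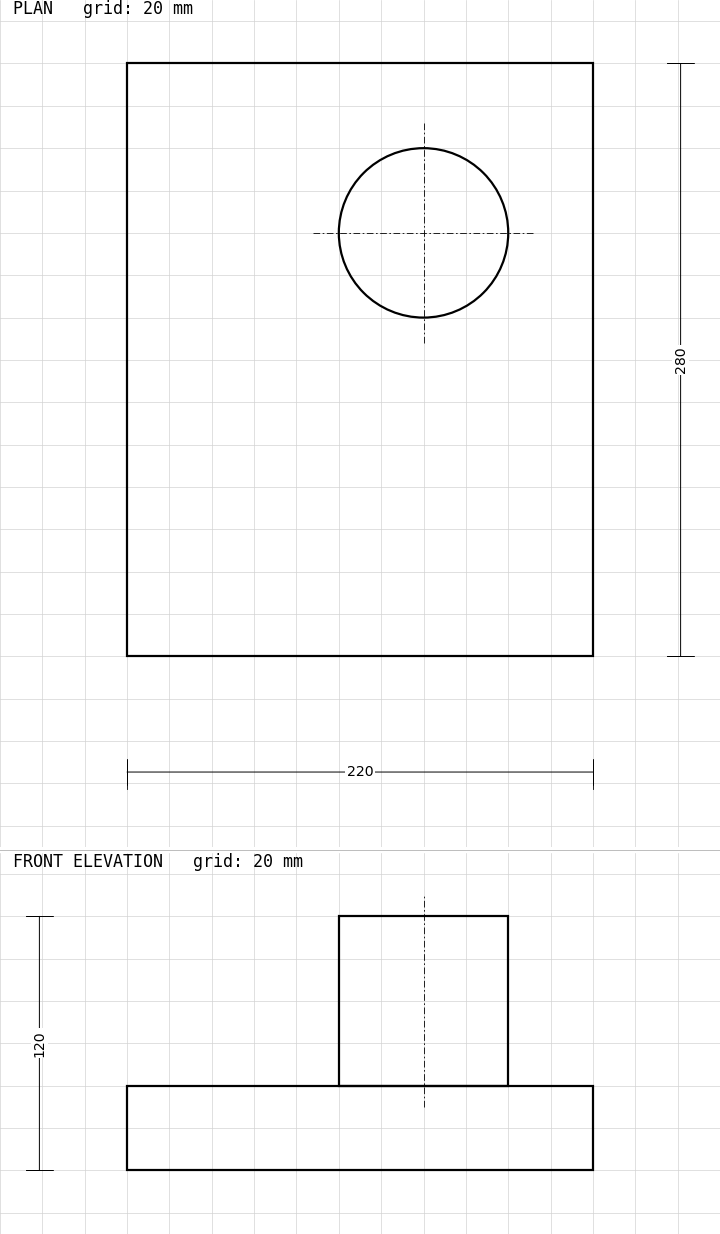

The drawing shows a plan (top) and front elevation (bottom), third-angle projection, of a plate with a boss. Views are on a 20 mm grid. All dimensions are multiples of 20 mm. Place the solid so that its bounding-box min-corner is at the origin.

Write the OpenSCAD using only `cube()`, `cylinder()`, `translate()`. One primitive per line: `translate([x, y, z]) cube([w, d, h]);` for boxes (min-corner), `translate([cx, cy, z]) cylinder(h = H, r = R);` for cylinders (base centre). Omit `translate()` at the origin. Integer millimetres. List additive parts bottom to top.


cube([220, 280, 40]);
translate([140, 200, 40]) cylinder(h = 80, r = 40);
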